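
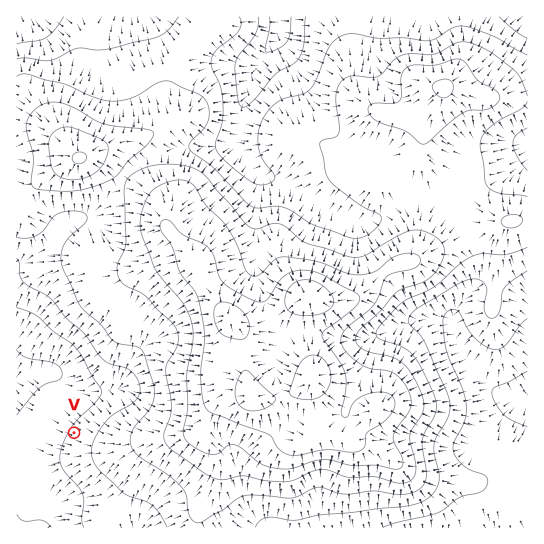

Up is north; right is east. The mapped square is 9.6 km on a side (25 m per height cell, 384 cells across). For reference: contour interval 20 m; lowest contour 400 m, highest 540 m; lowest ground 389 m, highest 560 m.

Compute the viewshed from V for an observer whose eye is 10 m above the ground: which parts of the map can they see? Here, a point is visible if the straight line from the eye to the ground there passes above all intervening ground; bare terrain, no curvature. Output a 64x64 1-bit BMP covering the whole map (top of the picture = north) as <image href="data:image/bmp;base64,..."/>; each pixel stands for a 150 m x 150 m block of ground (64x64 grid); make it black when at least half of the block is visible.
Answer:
<image width="64" height="64" href="data:image/bmp;base64,Qk0+AgAAAAAAAD4AAAAoAAAAQAAAAEAAAAABAAEAAAAAAAACAAATCwAAEwsAAAIAAAAAAAAA////AAAAAADwAAAAAAAAAPAAAAAAAAAA8AAAAAAAAADwAAAAAAAAAPAAAAAAAAAA8AAAAAAAAAD4AAAAAAAAAPgAAAAAAAAA/4AAAAAAAAD/8A4AAAAAAP///AAAAAAA///8AAAAAAD///wAAAAAAP///gAAAAAA//v/AAAAAAD/8f8AAAAAAL/7/wAAAAAA////AAAAAAD///8AAAAAAP///wAAAAAA////AAAAAAD//8cAAAAAAP//x4AAAAAA///PwAAAAAD////AAAAAAP/5/8AAAAAA//n/wAAAAAD//f+AAAAAAP///wAAAAAA/wf/AAAAAAD+B/4AAAAAAH4H/gAAAAAAAAH8AAAAAAAAAPgAAAAAAIAA8AAAAAAA4ADwAAAAAADgAeAAAAAAAPABwAAAAAAA8AAAAAAAAABwAAAAAAAAAHAAAAAAAAAAPAAAAAAAAAA/AAAAAAAAAB/AAAAAAAAAD8AAAAAAAAAH4AAAAAAAAAAAAAAAAAAAAAAAAAAAAAAAAAAAAAAAAAAAAAAAAAAAAAAAAAAAAAAAAAAAAAAAAAAAAAAAAAAAAAAAAAAAAAAAAAAAAAAAAAAAAAAAAAAAAAAAAAAAAAAAAAAAAAAAAAAAAAAAAAAAAAAAAAAAAAAAAAAAAAAAAAAAAAAAAAAAAAAAAAAAAAAAAAAAAAAAAA=="/>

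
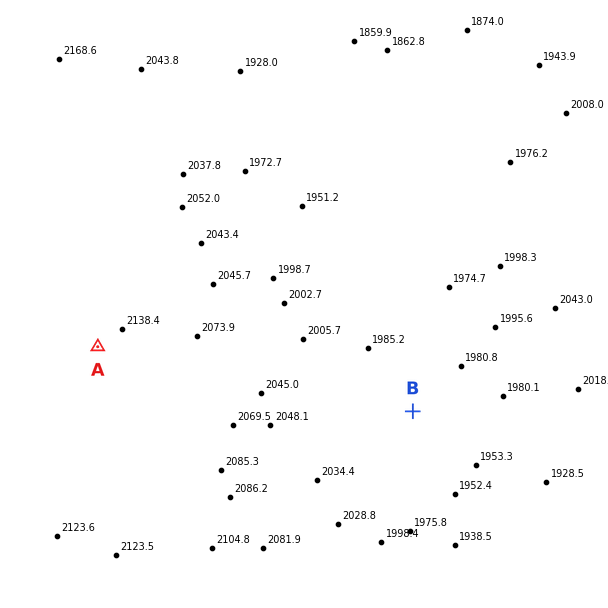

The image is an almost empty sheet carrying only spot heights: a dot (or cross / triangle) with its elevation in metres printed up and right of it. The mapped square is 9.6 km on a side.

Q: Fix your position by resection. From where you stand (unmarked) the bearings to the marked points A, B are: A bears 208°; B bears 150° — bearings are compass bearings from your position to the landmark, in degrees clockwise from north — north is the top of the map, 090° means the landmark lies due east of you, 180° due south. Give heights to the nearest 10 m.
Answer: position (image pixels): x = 231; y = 96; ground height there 1950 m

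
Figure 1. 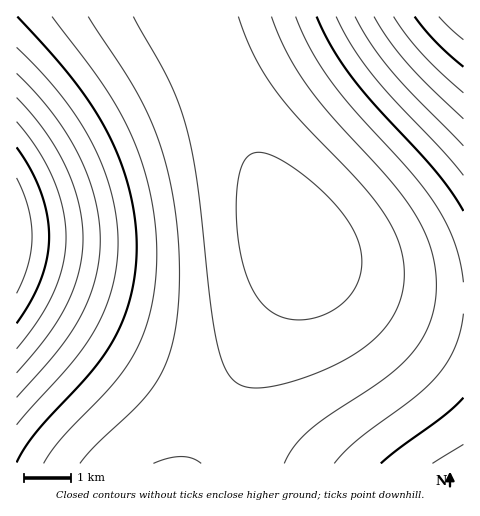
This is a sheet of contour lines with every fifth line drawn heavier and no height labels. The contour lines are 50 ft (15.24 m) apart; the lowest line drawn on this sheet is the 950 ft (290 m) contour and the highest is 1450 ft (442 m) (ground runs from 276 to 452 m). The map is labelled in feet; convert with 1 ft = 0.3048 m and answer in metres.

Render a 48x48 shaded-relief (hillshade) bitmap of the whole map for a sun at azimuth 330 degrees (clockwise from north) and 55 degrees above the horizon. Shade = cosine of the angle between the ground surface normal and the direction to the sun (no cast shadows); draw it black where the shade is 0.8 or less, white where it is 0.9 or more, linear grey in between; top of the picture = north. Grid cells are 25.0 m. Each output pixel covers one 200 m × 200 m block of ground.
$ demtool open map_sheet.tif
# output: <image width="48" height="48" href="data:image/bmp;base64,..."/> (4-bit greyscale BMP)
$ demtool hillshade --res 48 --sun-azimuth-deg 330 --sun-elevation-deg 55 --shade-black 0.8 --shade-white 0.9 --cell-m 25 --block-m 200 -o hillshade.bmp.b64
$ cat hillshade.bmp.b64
<image width="48" height="48" href="data:image/bmp;base64,Qk32BAAAAAAAAHYAAAAoAAAAMAAAADAAAAABAAQAAAAAAIAEAAATCwAAEwsAABAAAAAAAAAAAAAAABEREQAiIiIAMzMzAERERABVVVUAZmZmAHd3dwCIiIgAmZmZAKqqqgC7u7sAzMzMAN3d3QDu7u4A////AFVVVVREREREMzMzMyIiIiIREREREREREVVVVVVEREREMzMzMyIiIiIREREREREREVVVVVVUREREQzMzMyIiIiIREREREREREWZVVVVVREREQzMzMyIiIiIREREREREREWZlVVVVVEREQzMzMyIiIiIREREREREREWZmVVVVVERERDMzMyIiIiIREREREREREWZmZVVVVURERDMzMyIiIiIREREREREREWZmZlVVVURERDMzMyIiIiIREREREREREWZmZmVVVVREREMzMzIiIiIREREREREREWZmZmVVVVREREMzMzIiIiIhEREREREREWZmZmZVVVVEREMzMzIiIiIhEREREREREWZmZmZVVVVEREMzMzIiIiIiEREREREREWZmZmZVVVVEREQzMzMiIiIiIREREREREWZmZmZVVVVEREQzMzMiIiIiIhEREREREWZmZmZVVVVEREQzMzMiIiIiIiEREREREWZmZmZVVVVEREQzMzMyIiIiIiIiEREREmZmZmZVVVVURERDMzMyIiIiIiIiIiIiImZmZmVVVVVURERDMzMzIiIiIiIiIiIiImZmZlVVVVVERERDMzMzMiIiIiIiIiIiImZmZVVVVVVERERDMzMzMyIiIiIiIiIiImZVVVVVVVVEREREMzMzMzIiIiIiIiIiIlVVVVVVVVREREREMzMzMzMiIiIiIiIiIlVVVVVVVUREREREMzMzMzMzMiIiIiIiIlVVVVVVVEREREREMzMzMzMzMzMyIiIiIlVVVVREREREREREQzMzMzMzMzMzMzMyIkREREREREREREREQzMzMzMzMzMzMzMzM0REREREREREREREQzMzMzMzMzMzMzMzM0REREREREREREREQzMzMzMzMzMzMzMzMzNEREREREREREREQzMzMzMzMzMzMzMzMzMzM0REREREREREQzMzMzMzMzMzMzMzMzMzMzMzREREREREQzMzMzMzMzMzMzMzMzMzMzMzMzM0REREMzMzMzMzMzMzMzMzMzMzMzMzMzMzMzMzMzMzMzMzMzMzMzMzMyMzMzMzMzMzMzMzMzMzMzMzMzMzMzQzMyIjMzMzMzMzMzMzMzMzMzMzMzM0RERERCIiMzMzMzMzMzMzMzMzMzMzMzM0RERERCIiIzMzMzMzMzMzMzMzMzMzMzM0RERERCIiIjMzMzMzMzMzMzMzMzMzMzM0RERERCIiIiMzMzMzMzMzMzMzMzMzMzM0RERERCIiIiMzMzMzMzMzMzMzMzMzMzMzRERERCIiIiIzMzMzMzMzMzMzMzMzMzMzNERERCIiIiIzMzMzMzMzMzMzMzMzMzMzNERERCIiIiIzMzMzMzMzMzMzMzMzMzMzM0RERCIiIiMzMzMzMzMzMzMzMzMzMzMzMzRERCIiIiMzMzMzMzMzMzMzMzMzMzMzMzNERCIiIjMzMzMzMzMzMzMzMzMzMzMzMzNERCIiIzMzMzMzMzMzMzMyIiMzMzMzMzM0RCIiMzMzMzMzMzMzMzIiIiIiMzMzMzM0RA=="/>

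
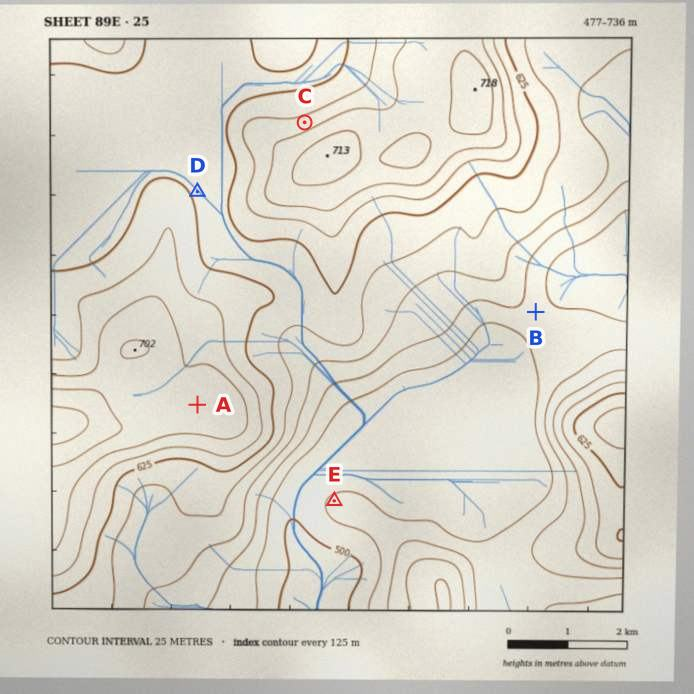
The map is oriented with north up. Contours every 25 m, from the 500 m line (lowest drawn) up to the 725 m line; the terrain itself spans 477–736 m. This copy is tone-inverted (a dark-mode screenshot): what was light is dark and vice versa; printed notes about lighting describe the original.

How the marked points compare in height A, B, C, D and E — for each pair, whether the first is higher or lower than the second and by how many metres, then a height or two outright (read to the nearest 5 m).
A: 165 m higher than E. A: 160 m higher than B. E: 130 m lower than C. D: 90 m higher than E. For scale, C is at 660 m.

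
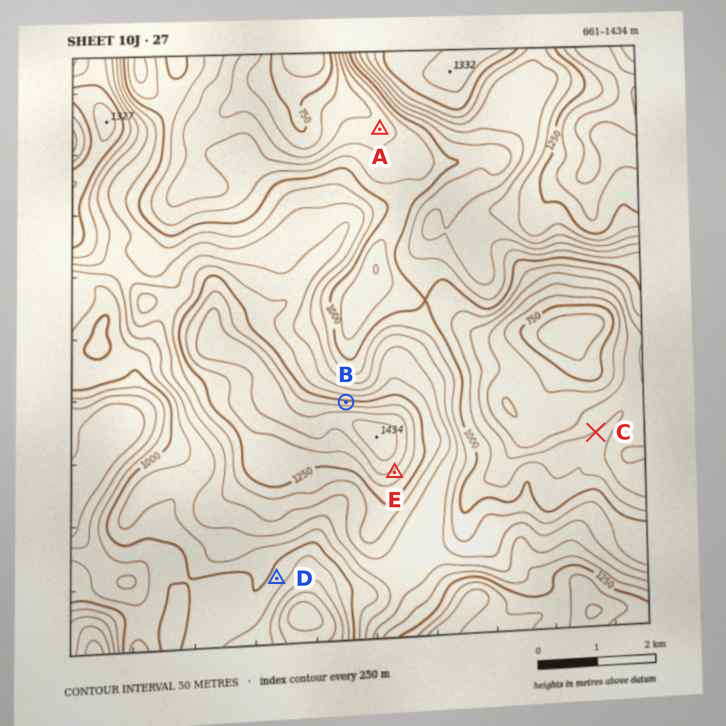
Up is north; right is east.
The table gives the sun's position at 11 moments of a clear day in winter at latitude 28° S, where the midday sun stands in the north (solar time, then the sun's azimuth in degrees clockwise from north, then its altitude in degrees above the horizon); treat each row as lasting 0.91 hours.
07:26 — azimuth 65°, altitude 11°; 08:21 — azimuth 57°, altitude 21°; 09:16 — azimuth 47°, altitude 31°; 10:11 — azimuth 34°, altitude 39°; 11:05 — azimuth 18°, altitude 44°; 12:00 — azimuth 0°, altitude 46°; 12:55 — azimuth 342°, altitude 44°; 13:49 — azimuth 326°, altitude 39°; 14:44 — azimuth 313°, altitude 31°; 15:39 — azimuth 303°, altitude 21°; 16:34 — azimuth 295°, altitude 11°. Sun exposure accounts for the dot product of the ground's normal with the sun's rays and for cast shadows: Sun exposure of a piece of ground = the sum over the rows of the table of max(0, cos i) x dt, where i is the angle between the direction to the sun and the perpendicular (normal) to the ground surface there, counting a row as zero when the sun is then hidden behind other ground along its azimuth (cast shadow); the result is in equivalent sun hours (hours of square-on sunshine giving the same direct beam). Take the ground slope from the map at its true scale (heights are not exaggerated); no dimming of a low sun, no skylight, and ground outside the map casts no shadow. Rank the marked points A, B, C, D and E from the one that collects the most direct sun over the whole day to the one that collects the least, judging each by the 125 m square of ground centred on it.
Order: B > C > A > D > E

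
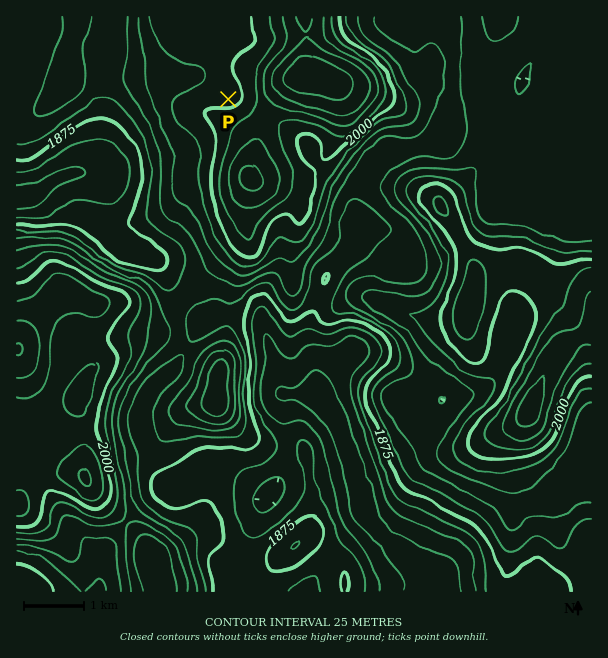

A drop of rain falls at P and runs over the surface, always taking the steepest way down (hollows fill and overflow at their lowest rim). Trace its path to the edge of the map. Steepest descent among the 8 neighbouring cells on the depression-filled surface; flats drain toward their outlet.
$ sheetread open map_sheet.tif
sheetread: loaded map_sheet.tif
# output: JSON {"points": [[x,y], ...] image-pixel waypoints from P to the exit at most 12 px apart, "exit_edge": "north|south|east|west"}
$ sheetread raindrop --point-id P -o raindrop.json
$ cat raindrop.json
{"points": [[228, 99], [219, 87], [207, 80], [195, 78], [183, 78], [171, 78], [159, 78], [147, 78], [135, 78], [123, 78], [111, 78], [104, 84], [104, 96], [104, 108], [104, 120], [104, 132], [104, 144], [99, 156], [87, 168], [75, 173], [63, 177], [51, 183], [39, 191], [27, 197], [17, 198]], "exit_edge": "west"}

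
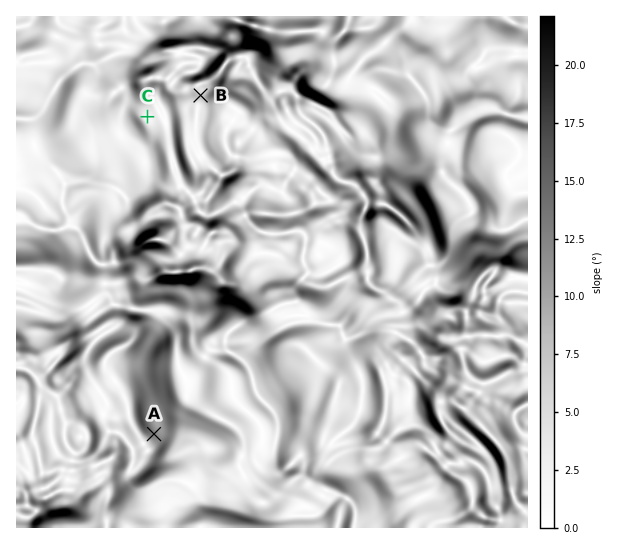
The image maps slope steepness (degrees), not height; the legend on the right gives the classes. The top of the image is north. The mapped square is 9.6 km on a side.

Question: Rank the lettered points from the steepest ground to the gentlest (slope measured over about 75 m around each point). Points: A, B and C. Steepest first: A B C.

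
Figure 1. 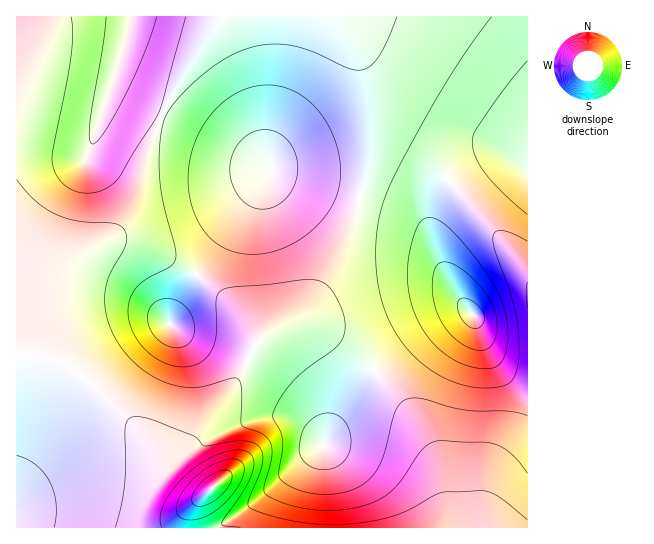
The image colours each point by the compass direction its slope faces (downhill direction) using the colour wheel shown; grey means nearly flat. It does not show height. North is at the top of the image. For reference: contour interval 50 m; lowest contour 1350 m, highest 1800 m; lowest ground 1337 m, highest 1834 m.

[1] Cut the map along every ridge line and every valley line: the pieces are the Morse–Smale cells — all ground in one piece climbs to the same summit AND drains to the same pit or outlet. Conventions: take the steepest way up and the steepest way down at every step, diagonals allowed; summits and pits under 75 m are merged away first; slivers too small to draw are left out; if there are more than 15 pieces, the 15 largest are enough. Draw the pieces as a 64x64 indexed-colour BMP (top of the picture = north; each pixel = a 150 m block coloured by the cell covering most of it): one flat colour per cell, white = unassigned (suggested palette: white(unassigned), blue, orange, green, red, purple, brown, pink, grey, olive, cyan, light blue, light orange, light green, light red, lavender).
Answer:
<image width="64" height="64" href="data:image/bmp;base64,Qk12CAAAAAAAAHYAAAAoAAAAQAAAAEAAAAABAAQAAAAAAAAIAAATCwAAEwsAABAAAAAAAAAA////ALR3HwAOf/8ALKAsACgn1gC9Z5QAS1aMAMJ34wB/f38AIr28AM++FwDox64AeLv/AIrfmACWmP8A1bDFABERERERERERERERERERERERERERERERERERERERERERERERERERERERERERERERERERERERERERERERERERERERERERERERERERERERERERERERERERERERERERERERERERERERERERERERERERERERERERERERERERERERERERERERERERERERERERERERERERERERERERERERERERERERERERERERERERERERERERERERERERERERERERERERERERERERERERERERERERERERERERERERERERERERERERERERERERERERERERERERERERERERERERERERERERERERERERERERERERERERERERERERERERERERERERERERERERERERERERERERERERERERERERERERERERERERERERERERERERERERERERERERERERERERERERERERERERERERERERERERERERERERERERERERERERERERERERERERERERERERERERERERERERERERERERERERERERERERERERERERERERERERERERERERERERERERERERERERERERERERERERERERERERERERERERERERERERERERERERERERERERERERERERERERERERERERERERERERERERERERERERERERERERERERERERERERERERERERERERERERERERERERERERERERERERERERERERERERERERERERERERERERERERERERERERERERERERERERERERERERERERERERERERERERERERERERERERERERERERERERERERERERERERERERERERERERERERERERERERERERERERERERERERERERERERERERERERERERERERERERERERERERERERERERERERIiEREREREREREREREREREREREREREREREREREREREREiIRERERERERERERERERERERERERERERERERERERERESIiERERERERERERERERERERERERERERERERERERERERIiIREREREREREREREREREREREREREREREREREREREREiIhERERERERERERERERERERERERERERERERERERERESIiERERERERERERERERERERERERERERERERERERERERIiIREREREREREREREREREREREREREREREREREREREREiIiERERERERERERERERERERERERERERERERERERERESIiIRERERERERERERERERERERERERERERERERERERERIiIiEREREREREREREREREREREREREREREREREREREREiIiIRERERERERERERERERERERERERERERERERERERESIiIiIRERERERERERERERERERERERERERERERERERERIiIiIiEREREREREREREREREREREREREREREREREREREiIiIiIiERERERERERERERERERERERERERERERERERESIiIiIiIhERERERERERERERERERERERERERERERERERIiIiIiIiIREREREREREREREREREREREREREREREREREiIiIiIiIiERERERERERERERERERERERERERERERERESIiIiIiIiIRERERERERERERERERERERERERERERERERIiIiIiIiIiEREREREREREREREREREREREREREREREREiIiIiIiIiIRERERERERERERERERERERERERERERERESIiIiIiIiIhERERERERERERERERERERERERERERERERIiIiIiIiIiEREREREREREREREREREREREREREREREREiIiIiIiIiIhERERERERERERERERERERERERERERERESIiIiIiIiIiERERERERERERERERERERERERERERERERIiIiIiIiIiIREREREREREREREREREREREREREREREREiIiIiIiIiIiERERERERERERERERERERERERERERERESIiIiIiIiIiIRERERERERERERERERERERERERERERERIiIiIiIiIiIhEREREREREREREREREREREREREREREREiIiIiIiIiIiIRERERERERERERERERERERERERERERESIiIiIiIiIiIhERERERERERERERERERERERERERERERIiIiIiIiIiIiIREREREREREREREREREREREREREREREiIiIiIiIiIiIhERERERERERERERERERERERERERERESIiIiIiIiIiIiIRERERERERERERERERERERERERERERMiIiIiIiIiIiIhEREREREREREREREREREREREREREREyIiIiIiIiIiIiIRERERERERERERERERERERERERERETMiIiIiIiIiIiIhERERERERERERERERERERERERERERMyIiIiIiIiIiIiIREREREREREREREREREREREREREREzMiIiIiIiIiIiIiERERERERERERERERERERERERERETMyIiIiIiIiIiIiIRERERERERERERERERERERERERERMzMiIiIiIiIiIiIiEREREREREREREREREREREREREREzMyIiIiIiIiIiIiIhERERERERERERERERERERERERETMzIiIiIiIiIiIiIiERERERERERERERERERERERERER"/>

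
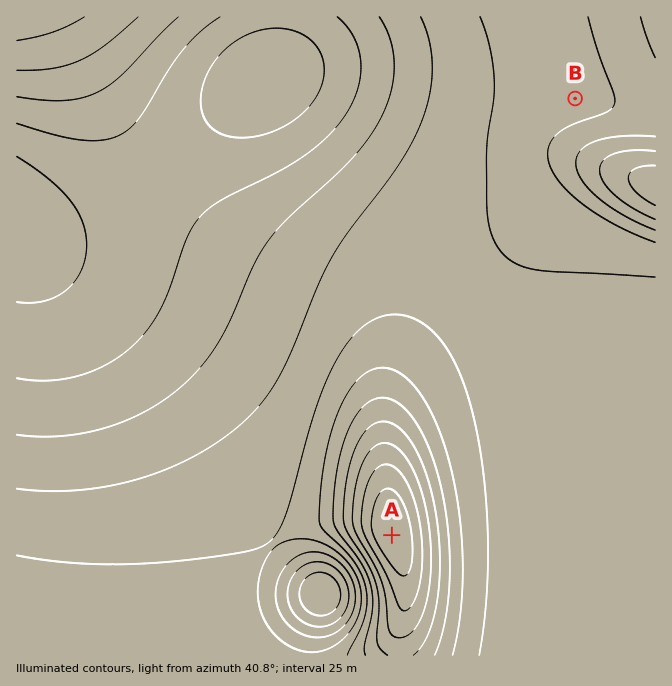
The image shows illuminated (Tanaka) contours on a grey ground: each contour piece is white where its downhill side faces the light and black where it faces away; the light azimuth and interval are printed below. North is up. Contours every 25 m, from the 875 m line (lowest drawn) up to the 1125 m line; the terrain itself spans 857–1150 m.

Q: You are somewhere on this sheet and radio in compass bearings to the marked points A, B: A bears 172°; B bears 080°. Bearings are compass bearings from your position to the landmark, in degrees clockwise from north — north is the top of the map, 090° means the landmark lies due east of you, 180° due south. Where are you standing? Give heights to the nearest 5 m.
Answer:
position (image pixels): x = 336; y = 141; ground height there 905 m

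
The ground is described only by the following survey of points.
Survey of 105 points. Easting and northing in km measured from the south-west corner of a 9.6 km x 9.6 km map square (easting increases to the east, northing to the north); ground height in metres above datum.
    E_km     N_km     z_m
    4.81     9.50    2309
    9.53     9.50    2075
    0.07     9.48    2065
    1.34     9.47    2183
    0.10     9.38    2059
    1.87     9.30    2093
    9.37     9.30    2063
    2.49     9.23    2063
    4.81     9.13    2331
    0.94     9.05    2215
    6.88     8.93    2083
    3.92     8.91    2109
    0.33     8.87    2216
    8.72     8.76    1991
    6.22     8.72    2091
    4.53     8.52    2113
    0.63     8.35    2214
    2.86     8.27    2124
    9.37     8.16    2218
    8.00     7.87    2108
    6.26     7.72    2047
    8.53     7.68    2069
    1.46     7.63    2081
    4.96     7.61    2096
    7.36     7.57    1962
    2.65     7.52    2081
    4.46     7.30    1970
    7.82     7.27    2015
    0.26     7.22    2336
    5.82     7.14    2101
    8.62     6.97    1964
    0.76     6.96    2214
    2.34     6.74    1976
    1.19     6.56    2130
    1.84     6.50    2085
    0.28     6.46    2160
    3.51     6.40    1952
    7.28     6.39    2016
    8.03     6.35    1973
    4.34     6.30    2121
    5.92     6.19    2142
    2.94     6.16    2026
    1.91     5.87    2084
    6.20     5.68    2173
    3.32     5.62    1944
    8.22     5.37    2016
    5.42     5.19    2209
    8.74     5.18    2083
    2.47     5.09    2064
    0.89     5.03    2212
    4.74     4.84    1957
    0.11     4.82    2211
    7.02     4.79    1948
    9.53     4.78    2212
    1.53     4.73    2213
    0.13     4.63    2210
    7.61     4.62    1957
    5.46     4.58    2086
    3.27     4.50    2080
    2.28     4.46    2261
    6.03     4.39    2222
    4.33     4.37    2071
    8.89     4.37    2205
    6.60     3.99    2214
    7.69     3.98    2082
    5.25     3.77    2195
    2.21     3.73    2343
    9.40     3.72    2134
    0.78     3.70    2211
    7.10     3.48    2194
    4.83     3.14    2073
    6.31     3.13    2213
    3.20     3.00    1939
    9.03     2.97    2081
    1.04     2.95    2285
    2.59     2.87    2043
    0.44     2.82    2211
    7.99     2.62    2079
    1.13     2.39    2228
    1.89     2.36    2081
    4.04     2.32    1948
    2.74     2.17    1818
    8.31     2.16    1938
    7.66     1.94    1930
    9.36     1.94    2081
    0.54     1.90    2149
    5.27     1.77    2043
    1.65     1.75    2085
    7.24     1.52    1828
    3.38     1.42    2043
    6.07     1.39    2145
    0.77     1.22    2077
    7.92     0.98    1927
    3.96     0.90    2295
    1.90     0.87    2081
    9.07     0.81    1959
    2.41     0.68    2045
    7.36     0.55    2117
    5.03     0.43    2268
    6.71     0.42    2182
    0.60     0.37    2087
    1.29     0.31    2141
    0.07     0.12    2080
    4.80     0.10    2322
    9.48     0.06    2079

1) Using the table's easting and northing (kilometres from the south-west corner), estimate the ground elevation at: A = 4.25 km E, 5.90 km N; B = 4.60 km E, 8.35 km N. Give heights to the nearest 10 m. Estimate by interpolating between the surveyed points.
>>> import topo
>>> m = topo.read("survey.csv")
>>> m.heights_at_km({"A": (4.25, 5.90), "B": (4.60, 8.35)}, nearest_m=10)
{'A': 2000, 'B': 2090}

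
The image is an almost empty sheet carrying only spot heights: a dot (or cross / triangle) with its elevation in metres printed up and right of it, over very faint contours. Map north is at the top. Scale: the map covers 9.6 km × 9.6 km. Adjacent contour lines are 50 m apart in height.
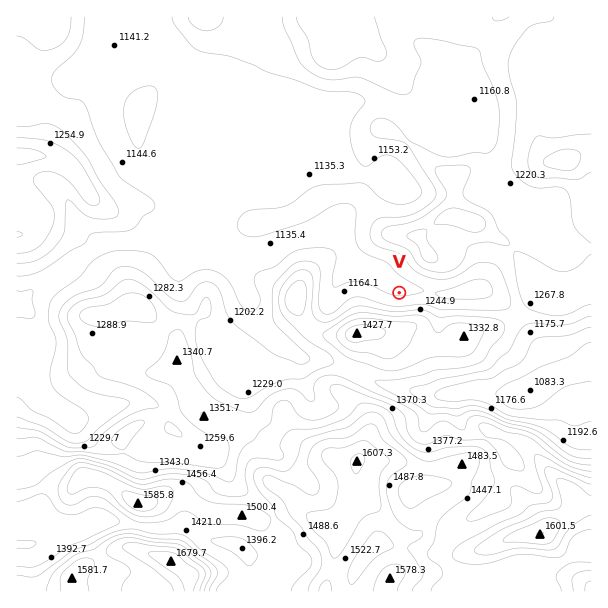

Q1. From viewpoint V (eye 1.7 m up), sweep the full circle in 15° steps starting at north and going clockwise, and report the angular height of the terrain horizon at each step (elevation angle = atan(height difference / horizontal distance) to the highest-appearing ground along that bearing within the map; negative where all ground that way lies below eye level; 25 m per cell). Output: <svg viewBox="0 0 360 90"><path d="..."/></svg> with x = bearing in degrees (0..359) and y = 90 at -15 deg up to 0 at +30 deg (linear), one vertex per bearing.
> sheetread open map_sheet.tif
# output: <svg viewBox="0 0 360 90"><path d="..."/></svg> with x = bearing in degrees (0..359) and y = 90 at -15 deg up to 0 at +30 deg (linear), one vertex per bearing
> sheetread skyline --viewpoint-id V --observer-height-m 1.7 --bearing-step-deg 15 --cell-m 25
<svg viewBox="0 0 360 90"><path d="M0 43l15-3 15-4 15 0 15 6 15 11 15 0 15 0 15-11 15-14 15-8 15-4 15-2 15 1 15 2 15 6 15 11 15 11 15 2 15 6 15 6 15 0 15-4 15-8"/></svg>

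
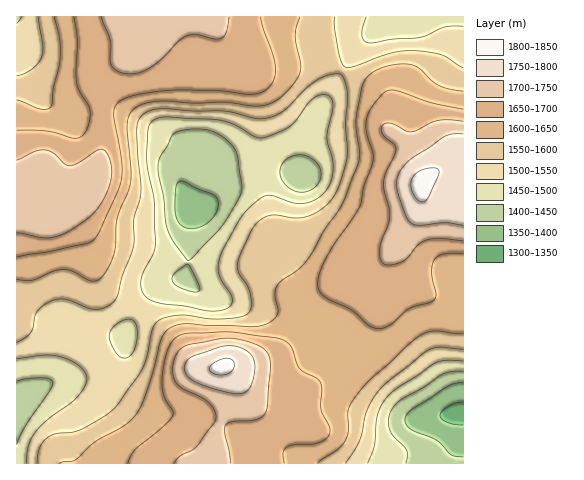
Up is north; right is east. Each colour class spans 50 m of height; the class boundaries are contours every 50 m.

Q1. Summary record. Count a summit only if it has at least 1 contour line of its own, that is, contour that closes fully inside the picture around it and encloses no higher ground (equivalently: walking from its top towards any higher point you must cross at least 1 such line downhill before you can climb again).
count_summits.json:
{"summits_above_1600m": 2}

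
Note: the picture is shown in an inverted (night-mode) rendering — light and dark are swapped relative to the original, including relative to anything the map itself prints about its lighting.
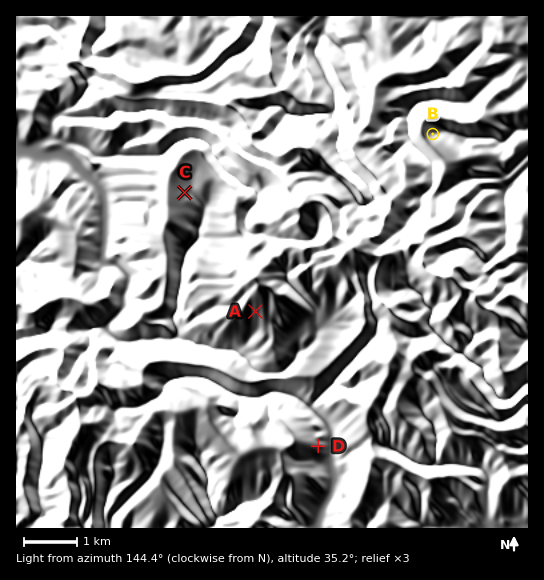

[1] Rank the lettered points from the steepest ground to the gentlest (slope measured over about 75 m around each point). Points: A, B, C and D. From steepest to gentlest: D A B C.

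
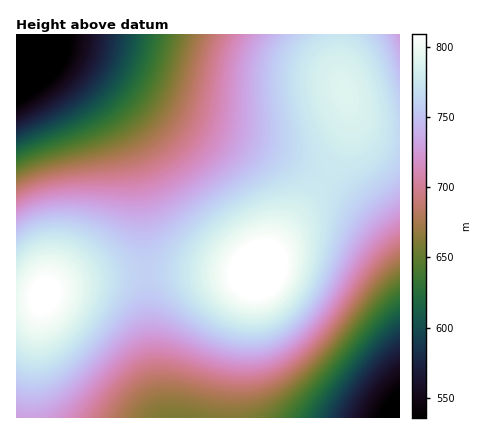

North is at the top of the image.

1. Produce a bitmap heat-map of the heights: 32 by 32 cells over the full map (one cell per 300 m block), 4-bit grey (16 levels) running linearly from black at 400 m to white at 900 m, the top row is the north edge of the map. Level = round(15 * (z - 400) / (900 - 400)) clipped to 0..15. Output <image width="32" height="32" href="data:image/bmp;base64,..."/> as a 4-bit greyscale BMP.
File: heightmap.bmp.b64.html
<image width="32" height="32" href="data:image/bmp;base64,Qk12AgAAAAAAAHYAAAAoAAAAIAAAACAAAAABAAQAAAAAAAACAAATCwAAEwsAABAAAAAAAAAAAAAAABEREQAiIiIAMzMzAERERABVVVUAZmZmAHd3dwCIiIgAmZmZAKqqqgC7u7sAzMzMAN3d3QDu7u4A////AKqqqZmIiIiIiIiId3ZlVESqqqqZmIiIiIiIiId2ZVVEu7qqqZmIiIiZmZiId2ZVVLu7qqmZmZmZmZmZmId2ZVW7u7qqmZmZmZqqqZmId2ZVvLu7qqqZmaqqqqqpmIdmZczMu7qqqqqqq7u7qpmHdmbMzMu7qqqqq7u7u7qpmHdmzMzMu7qqq7u7zMy7qpiHdszMzLu7u7u7zMzMy7qpiHfMzMzLu7u7vMzMzMy7qZiHzMzMy7u7u7zMzdzMu6qZiMzMzLu7u7u8zM3czMu6mZi8zMy7u7u7vMzMzMzLuqmZu7u7u7u7u7vMzMzMy7qqmbu7u7u6qru7vMzMzMu7qqmqu7uqqqqqu7vMzMzLu7qqqqqqqqqqqqu7u8zMu7u6qpmqqqqqqqqqu7u7u7u7u7qJmZmZmZmqqqq7u7u7u7u7iIiZmZmZmaqqq7u7u7u7u3eIiIiJmZmaqqq7u7u7u7tnd3iIiImZmaqqq7u7u7u7Zmd3d4iIiZmaqqu7u7zLu1VmZ3d4iImZmqqru7vMy7tVVWZnd3iImZqqq7u7zMy7RFVWZnd4iJmZqqu7vMzMu0RFVWZnd4iJmaqru7zMy7s0RFVWZneIiZmqq7u8zMu7M0RFVWZ3eImZqqu7u8y7uzM0RVVmd3iJmaqru7u7u7ozNERVZmd4iJmaqru7u7u6"/>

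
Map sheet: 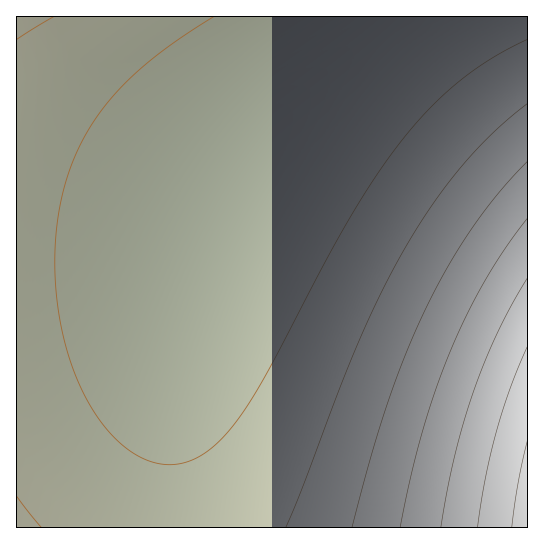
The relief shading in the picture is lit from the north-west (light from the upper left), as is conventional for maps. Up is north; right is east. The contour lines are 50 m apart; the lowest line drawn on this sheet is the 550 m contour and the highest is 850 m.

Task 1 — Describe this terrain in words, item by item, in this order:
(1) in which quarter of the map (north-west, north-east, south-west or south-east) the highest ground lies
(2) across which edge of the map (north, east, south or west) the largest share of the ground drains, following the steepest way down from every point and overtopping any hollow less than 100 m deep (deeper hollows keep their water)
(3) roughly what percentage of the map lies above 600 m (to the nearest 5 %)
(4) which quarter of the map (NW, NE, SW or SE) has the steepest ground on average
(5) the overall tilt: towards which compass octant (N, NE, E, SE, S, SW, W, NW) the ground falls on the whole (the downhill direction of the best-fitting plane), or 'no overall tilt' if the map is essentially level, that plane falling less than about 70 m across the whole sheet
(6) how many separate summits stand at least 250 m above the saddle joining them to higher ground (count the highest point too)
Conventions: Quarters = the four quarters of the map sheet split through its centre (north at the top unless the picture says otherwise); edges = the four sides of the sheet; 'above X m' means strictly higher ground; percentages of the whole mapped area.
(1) The highest point lies in the south-east quarter of the map.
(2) Most of the ground drains across the northern edge.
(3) Roughly 25 % of the ground is higher than 600 m.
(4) The south-east quarter is the steepest part of the map.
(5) Overall the map slopes down towards the north-west.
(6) There is 1 summit with 250 m or more of prominence.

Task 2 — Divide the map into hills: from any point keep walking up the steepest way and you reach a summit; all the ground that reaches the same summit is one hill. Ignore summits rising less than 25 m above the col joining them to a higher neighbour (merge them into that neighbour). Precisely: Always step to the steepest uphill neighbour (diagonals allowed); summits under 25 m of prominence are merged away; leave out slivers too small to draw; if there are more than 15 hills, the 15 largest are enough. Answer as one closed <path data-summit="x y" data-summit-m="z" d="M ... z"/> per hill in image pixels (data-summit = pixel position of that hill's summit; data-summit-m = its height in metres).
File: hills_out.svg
<path data-summit="527 527" data-summit-m="874" d="M527 16l-136 0-69 59-51 51-32 40-16 25-19 39-12 35-12 49-9 81 2 133 355-1z"/><path data-summit="17 17" data-summit-m="609" d="M390 16l-373 0-1 242 113 1 32-4 26-11 16-15 28-51 40-52 51-51z"/><path data-summit="17 527" data-summit-m="611" d="M207 220l-10 15-10 9-26 11-32 4-113 0 1 269 155-1-1-132 2-36 10-58 9-36 16-42z"/>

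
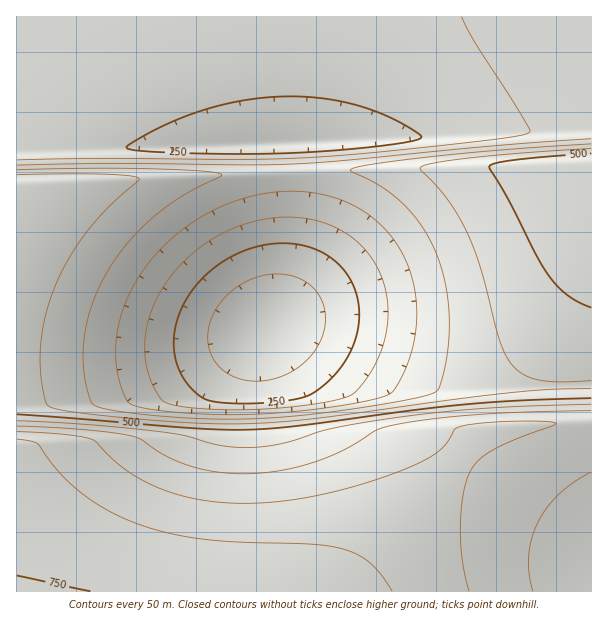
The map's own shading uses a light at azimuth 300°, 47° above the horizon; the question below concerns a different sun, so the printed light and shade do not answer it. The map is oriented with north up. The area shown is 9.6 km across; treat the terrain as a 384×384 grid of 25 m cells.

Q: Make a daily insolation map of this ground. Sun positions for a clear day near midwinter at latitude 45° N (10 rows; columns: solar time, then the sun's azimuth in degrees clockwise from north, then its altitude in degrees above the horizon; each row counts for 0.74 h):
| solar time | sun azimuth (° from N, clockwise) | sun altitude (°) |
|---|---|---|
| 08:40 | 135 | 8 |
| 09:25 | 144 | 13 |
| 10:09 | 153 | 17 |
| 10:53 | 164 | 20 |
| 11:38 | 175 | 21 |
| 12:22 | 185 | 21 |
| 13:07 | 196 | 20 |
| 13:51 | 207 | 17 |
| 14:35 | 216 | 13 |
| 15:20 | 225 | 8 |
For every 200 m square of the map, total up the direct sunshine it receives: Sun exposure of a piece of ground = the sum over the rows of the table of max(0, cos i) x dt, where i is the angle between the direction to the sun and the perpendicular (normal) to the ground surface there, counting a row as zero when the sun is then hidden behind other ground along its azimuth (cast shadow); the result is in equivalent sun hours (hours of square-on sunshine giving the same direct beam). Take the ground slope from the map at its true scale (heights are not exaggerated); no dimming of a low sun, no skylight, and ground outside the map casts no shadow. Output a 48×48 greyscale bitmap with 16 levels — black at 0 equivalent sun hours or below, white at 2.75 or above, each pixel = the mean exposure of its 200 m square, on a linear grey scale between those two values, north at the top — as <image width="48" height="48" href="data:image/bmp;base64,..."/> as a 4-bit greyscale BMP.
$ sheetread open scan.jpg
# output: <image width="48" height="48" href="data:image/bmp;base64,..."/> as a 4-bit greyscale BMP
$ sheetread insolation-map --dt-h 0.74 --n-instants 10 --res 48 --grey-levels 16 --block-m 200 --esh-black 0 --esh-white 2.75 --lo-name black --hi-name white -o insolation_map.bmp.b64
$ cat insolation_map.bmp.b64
<image width="48" height="48" href="data:image/bmp;base64,Qk32BAAAAAAAAHYAAAAoAAAAMAAAADAAAAABAAQAAAAAAIAEAAATCwAAEwsAABAAAAAAAAAAAAAAABEREQAiIiIAMzMzAERERABVVVUAZmZmAHd3dwCIiIgAmZmZAKqqqgC7u7sAzMzMAN3d3QDu7u4A////ALqqqqqqqqqqqqqqqqqqqqqqqru7u7u7u7qqqqqqqqqqmaqqqqqqqqqqu7u7u7u7u6qqqqqqqpmZmZmZmqqqqqqqu7u7u7u7u6qqqqqqmZmZmZmZmZqqqqqru7u7u7u7u6qqqqqZmZmZmZmZmZmaqqqqu7u7u7u7zKqqqqmZmZmYiIiJmZmZqqqqu7u7u7zMzKqqqqmZmZiIiIiIiJmZmqqqu7u7vMzMzKqqqpmZmYiIiIiIiImZmaqqu7u7zMzMzKqqqpmZmIiIiIiIiIiZmaqqu7u7zMzMzKqqqpmZiIiId3d3iIiJmZqqq7u8zMzMzKqqqpmZiIiHd3d3d4iImZqqq7u8zMzM3aqqqpmZiIiHd3d3d3iIiZmqq7u8zMzM3WZ3d3d3d3d3d3d3d3iIiZmqqru8zMzN3QAAAAAAABERERIiIzNEVWd4iaqru8zM3QAAAAAAAAAAAAAAAAAAAAAAARESIzNFVjEQAAAAAAAAAAAAAAAAAAAAAAAAAAAAAKmHdmVDMhEAAAAAAAAAAAAAAAAAAAAAAKqqmZmIh3ZlQzMiIiIzNEVVZnd4iIiIibu7uqqpmIiHd3ZmZmZ3d4iImZqqq7u8zLu7u7uqqpmZiIh3iIiIiJmqqqq7vMzMzLu7u7u7u7qpmZmZiIiZmqqqqru7vMzMzLu7u7u7u7u6qqqpmZqqqqqqu7u7vMzMzLu7vMzMzLu7uqqqqqqqqqq7u7u7vMzMzLu8zMzMzMzMzLu7u7u7u7u7u7u7vMzMzLvMzMzMzd3d3d3MzMzMzLu7u7u7vMzMzLvMzMzN3d3d3d3d3d3MzMzMy7u7zMzMzLvMzMzd3d3u7u7u7d3d3MzMzMzMzMzMzLzMzMzd3d7u7u7u7u7d3dzMzMzMzMzMzLzMzM3d3e7u7u/+7u7u3d3czMzMzMzMzLvMzM3d3e7u7////+7u7d3dzMzMzMzMzLvMzMzd3e7u7/////7u7t3dzMzMzMy7u7vMzMzd3e7u7//////u7t3d3MzMzMu7u7u8zMzd3d7u7v/////u7u3d3MzMzMu7u7u7zMzN3d7u7u////7u7u3d3MzMzMu7uzNERWZ3iZq7zN3e7u7u7t3d3MzMzLu7uwAAAAAAAAAAAREiIzREVVZmd3iImZmqqhAAAAAAAAAAAAAAAAAAAAAAAAAAAAAAEYdlVVVVVVVVVUREMzIiEQAAAAAAAAAAAKqqqqqqq7u7u8u7u7u6qpmHZlQzIiEREru7u7u7u8zMzM3d3dzMzMy7u6qqmZiImru7u7u7zMzMzM3d3d3czMzLu7u7u7q7u7u7u7u7vMzMzMzMzMzMzMzMy7u7u7u7u7u7u7u7u7zMzMzMzMzMzMzMzMu7u7u7u7u7u7u7u7u8zMzMzMzMzMzMy7u7u7u7u7u7u7u7u7u7vMzMzMzMzMzLu7u7u7u7u7u7u7u7u7u7u7u8zMzMzLu7u7u7u7u7u7u7u7u7u7u7u7u7u7u7u7u7u7u7u7u7u7u7u7u7u7u7u7u7u7u7u7u7u7u7u7u7uw=="/>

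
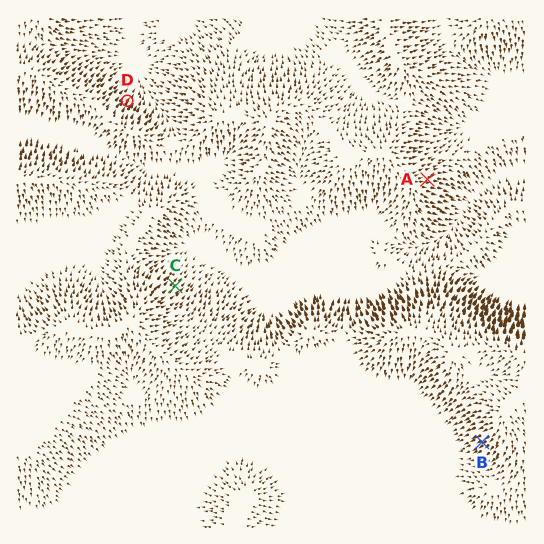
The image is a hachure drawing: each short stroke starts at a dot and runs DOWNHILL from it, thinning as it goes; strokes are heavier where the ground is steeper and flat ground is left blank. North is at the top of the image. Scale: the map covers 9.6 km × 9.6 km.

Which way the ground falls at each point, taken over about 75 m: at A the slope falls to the E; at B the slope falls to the SW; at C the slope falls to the NE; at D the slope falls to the NE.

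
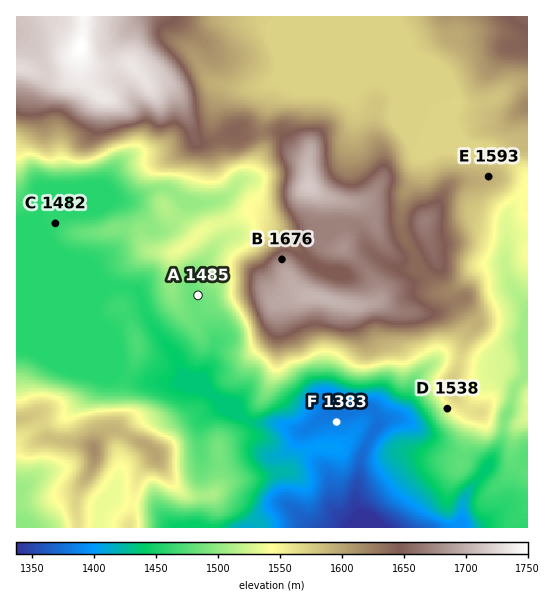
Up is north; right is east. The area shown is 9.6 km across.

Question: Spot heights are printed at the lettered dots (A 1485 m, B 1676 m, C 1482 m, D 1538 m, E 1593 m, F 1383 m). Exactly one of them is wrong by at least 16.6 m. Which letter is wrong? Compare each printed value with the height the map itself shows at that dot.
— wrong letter C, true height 1462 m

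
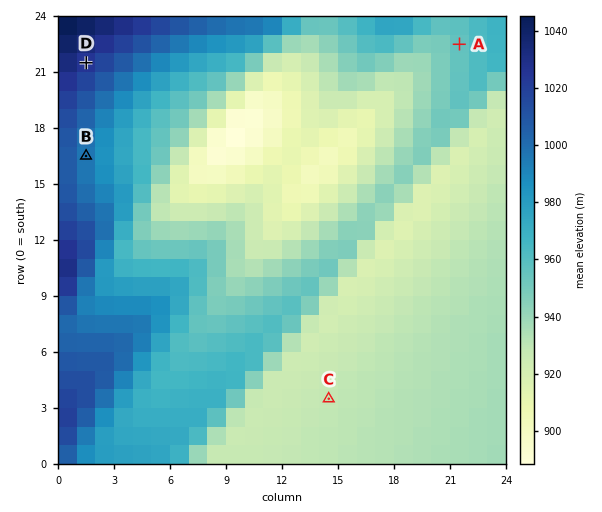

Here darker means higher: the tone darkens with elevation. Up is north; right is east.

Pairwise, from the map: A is below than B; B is above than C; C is below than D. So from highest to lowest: D B A C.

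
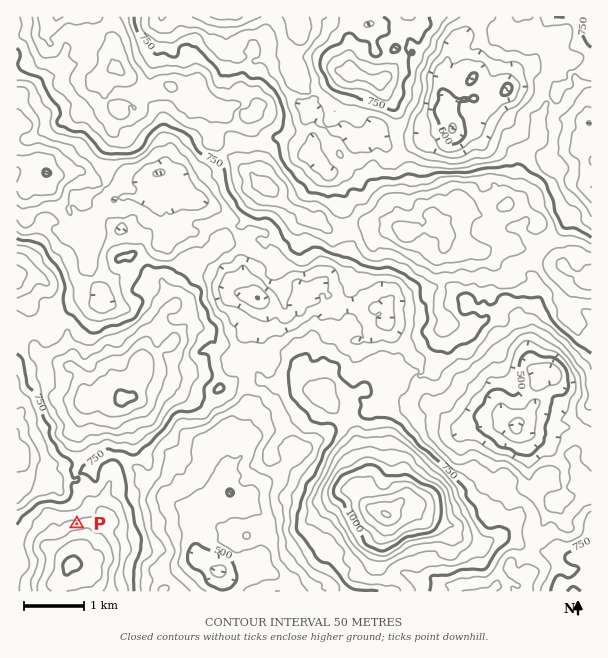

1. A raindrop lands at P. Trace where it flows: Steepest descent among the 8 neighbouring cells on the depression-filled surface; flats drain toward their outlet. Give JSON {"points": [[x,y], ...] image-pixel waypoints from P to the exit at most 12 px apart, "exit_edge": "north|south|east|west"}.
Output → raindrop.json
{"points": [[77, 524], [77, 512], [68, 500], [57, 488], [48, 482], [36, 479], [26, 473], [20, 461], [17, 455]], "exit_edge": "west"}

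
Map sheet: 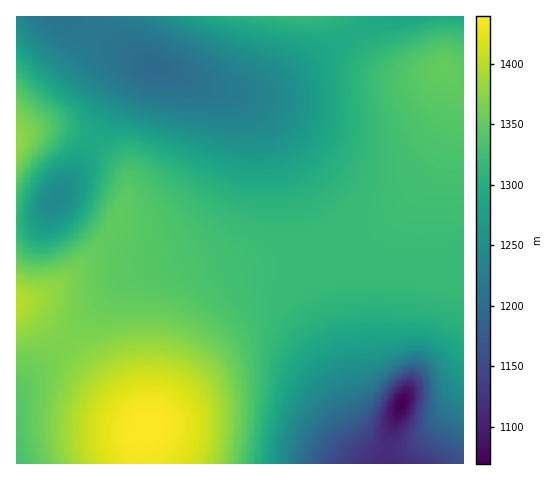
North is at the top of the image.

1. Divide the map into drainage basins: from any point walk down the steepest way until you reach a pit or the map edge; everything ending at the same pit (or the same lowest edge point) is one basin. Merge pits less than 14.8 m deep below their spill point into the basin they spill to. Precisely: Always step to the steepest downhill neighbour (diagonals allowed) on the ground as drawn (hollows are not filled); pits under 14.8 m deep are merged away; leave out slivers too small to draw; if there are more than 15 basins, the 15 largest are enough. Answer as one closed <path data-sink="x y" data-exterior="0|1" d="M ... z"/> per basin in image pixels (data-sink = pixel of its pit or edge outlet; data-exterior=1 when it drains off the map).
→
<path data-sink="158 68" data-exterior="0" d="M463 16l-446 0-1 121 16-7 17-2 20 4 15 5 19 11 19 17 6 10 1 11-7 22-10 21-18 23-37 35-21 11-20 7 10 1 21 18 39 39 41 46 19 17 10-16 15-60 11-31 9-19 15-16 26-12 73-14 48-16 35-21 26-26 14-21 14-29 13-48 0-10-3-5 7 4 5-1z"/><path data-sink="402 404" data-exterior="0" d="M454 82l1 15-4 18-11 36-23 39-24 27-26 18-26 12-36 11-54 9-29 8-12 6-15 14-16 30-24 88-12 17 0 34 321-1 0-376z"/><path data-sink="56 199" data-exterior="0" d="M49 128l-17 2-16 8 1 165 14-2 19-10 18-13 26-26 18-23 10-21 7-22-1-11-6-10-19-17-27-14z"/><path data-sink="17 463" data-exterior="1" d="M22 305l-6 1 0 157 125 1 1-30 4-8-99-102z"/>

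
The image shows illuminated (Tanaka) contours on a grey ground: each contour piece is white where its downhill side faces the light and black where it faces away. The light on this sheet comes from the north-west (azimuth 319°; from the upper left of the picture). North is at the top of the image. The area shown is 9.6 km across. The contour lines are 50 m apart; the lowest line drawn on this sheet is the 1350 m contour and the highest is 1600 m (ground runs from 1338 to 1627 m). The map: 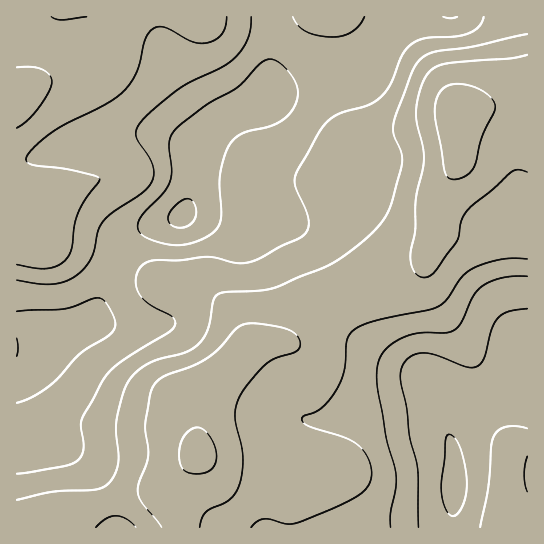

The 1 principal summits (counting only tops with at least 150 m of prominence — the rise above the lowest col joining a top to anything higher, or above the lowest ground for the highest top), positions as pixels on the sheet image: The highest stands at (458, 121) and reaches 1627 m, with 289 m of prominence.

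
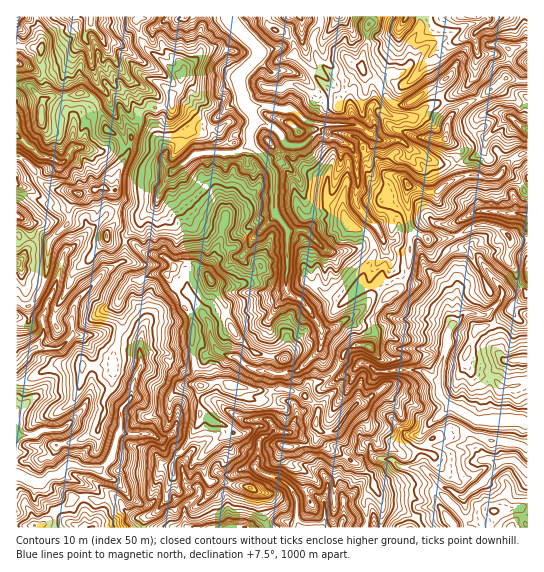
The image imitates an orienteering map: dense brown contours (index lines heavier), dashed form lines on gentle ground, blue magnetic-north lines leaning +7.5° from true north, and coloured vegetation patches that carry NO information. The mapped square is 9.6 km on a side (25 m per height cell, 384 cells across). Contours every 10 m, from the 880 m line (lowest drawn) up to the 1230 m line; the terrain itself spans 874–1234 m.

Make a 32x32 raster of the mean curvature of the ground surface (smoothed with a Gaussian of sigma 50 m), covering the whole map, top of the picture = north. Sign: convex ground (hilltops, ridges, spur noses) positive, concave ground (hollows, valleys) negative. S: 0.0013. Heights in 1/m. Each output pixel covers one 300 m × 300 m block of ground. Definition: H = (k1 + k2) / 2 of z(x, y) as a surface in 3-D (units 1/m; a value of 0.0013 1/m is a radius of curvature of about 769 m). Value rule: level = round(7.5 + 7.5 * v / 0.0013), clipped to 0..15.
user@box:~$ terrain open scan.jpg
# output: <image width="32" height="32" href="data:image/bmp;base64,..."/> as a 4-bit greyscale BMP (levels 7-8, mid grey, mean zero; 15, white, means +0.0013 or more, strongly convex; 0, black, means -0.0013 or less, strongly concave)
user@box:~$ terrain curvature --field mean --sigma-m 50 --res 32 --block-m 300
<image width="32" height="32" href="data:image/bmp;base64,Qk12AgAAAAAAAHYAAAAoAAAAIAAAACAAAAABAAQAAAAAAAACAAATCwAAEwsAABAAAAAAAAAAAAAAABEREQAiIiIAMzMzAERERABVVVUAZmZmAHd3dwCIiIgAmZmZAKqqqgC7u7sAzMzMAN3d3QDu7u4A////AJuGZmy1R2NcZHgqdnpmmXmli5iybEt2aND2PYh3aYmZhHl7Npqjyv9hp2XIiGdGllc2YoitaVIgPZRqt1SZl6WKo5dH6Xxrc9hKmhW4mGVXd72bNhGnm8DYyIOXV5eLuohQnBx8S6pUUublpaN6VVVpuk0KfStkvLOXnzeLZHdohGpasYube8vMmDz7pkmXqapoibJ2iptQAcpLA0NamIk6qpmUdnhyavok8L7aSphUYkVYlIerSbZ6hb/kZ1WmeMPzhYZ2mm1TqYJWqHd1ymqh0qqnU8aJeH0OdaRWZkO4jFdX1liXl2YgqZh8lnadHHwNU52NaeirLLeJh6hWaDtaSsQyTKp1blineYfCo5TWmYKai6lXmU04gFWWt4hol7fJTHV2ZZdzhBurSZqKyvonaVWUaHeblh6Yw3ijdRMAqHqmt1mHmZZMabS3lrVpumq6m8STiZiLOXnBl/jMe4q8GHfTkyuqVnmLpJllRqXVsIFVmZaQJGSkfXaaM2l2jS23iotHm7dOHVeqBq7YdXU/ZoppWXhPV7g0JnhFiUhEbIeGmatotVQyyppK1mnGerl5tYRpilZf63iIljy0TahXZllbZ7hUVyOXeomEjifXbHZphKmbnHS9drlmiEtVdpx4Ymp6i6Y1h6WWhZeFPspJZ0idYzxVbZSYScZJeIVo"/>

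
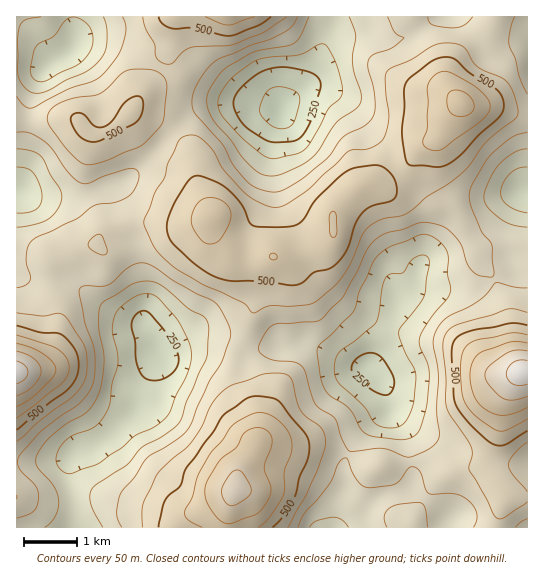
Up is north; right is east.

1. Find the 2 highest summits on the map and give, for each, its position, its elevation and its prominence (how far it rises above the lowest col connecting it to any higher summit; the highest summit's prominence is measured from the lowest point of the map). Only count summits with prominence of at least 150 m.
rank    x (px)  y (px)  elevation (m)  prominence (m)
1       235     490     666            256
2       461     103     619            204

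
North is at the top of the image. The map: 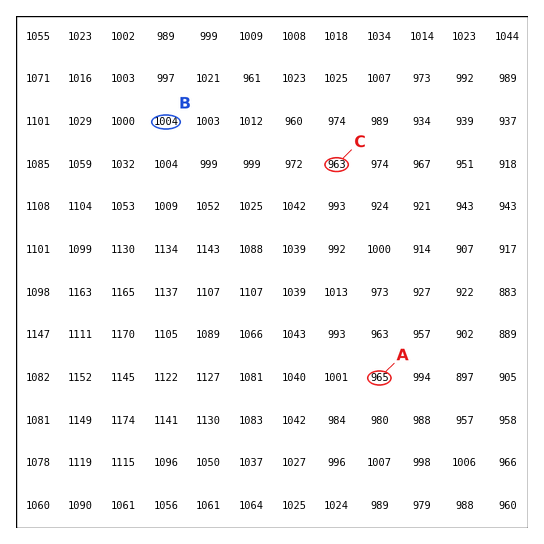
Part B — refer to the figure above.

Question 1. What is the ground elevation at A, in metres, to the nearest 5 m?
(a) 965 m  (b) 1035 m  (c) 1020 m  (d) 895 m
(a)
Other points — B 1005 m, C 965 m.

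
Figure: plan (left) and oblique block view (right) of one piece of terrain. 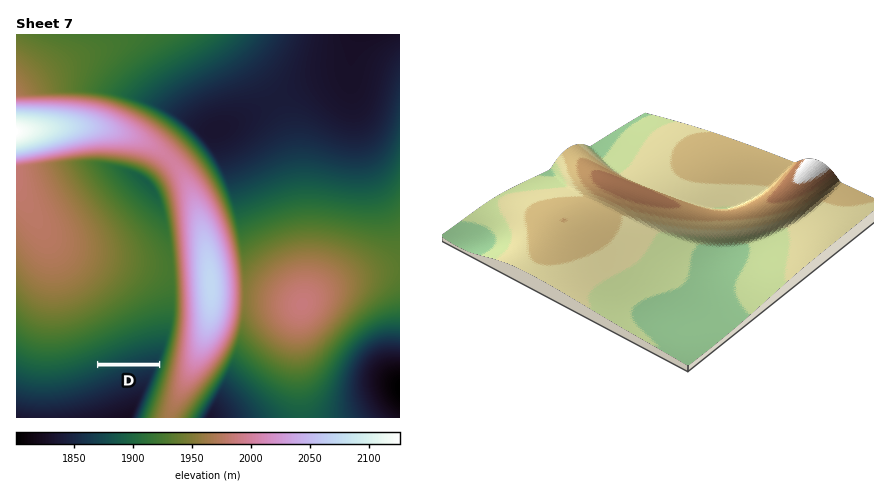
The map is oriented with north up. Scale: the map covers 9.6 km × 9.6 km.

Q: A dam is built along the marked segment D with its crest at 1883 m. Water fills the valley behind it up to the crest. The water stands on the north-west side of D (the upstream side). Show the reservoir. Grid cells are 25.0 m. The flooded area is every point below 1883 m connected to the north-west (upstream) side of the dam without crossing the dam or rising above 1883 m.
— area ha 39.9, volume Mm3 2.69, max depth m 18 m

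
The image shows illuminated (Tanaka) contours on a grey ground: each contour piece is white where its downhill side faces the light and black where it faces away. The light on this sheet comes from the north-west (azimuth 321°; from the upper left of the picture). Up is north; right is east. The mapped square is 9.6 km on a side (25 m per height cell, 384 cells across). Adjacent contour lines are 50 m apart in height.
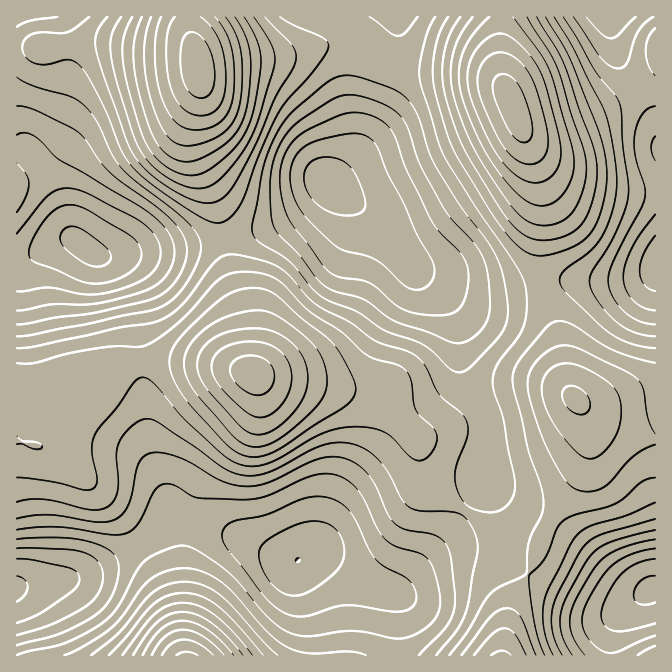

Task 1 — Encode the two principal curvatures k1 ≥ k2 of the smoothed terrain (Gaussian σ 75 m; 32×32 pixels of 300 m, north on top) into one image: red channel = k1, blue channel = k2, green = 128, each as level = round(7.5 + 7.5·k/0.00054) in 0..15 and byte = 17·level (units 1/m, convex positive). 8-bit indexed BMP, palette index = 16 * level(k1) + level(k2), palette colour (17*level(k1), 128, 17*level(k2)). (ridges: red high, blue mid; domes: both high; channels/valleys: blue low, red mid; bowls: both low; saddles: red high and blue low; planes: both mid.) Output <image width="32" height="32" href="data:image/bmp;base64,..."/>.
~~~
<image width="32" height="32" href="data:image/bmp;base64,Qk02CAAAAAAAADYEAAAoAAAAIAAAACAAAAABAAgAAAAAAAAEAAATCwAAEwsAAAABAAAAAAAAAIAAABGAAAAigAAAM4AAAESAAABVgAAAZoAAAHeAAACIgAAAmYAAAKqAAAC7gAAAzIAAAN2AAADugAAA/4AAAACAEQARgBEAIoARADOAEQBEgBEAVYARAGaAEQB3gBEAiIARAJmAEQCqgBEAu4ARAMyAEQDdgBEA7oARAP+AEQAAgCIAEYAiACKAIgAzgCIARIAiAFWAIgBmgCIAd4AiAIiAIgCZgCIAqoAiALuAIgDMgCIA3YAiAO6AIgD/gCIAAIAzABGAMwAigDMAM4AzAESAMwBVgDMAZoAzAHeAMwCIgDMAmYAzAKqAMwC7gDMAzIAzAN2AMwDugDMA/4AzAACARAARgEQAIoBEADOARABEgEQAVYBEAGaARAB3gEQAiIBEAJmARACqgEQAu4BEAMyARADdgEQA7oBEAP+ARAAAgFUAEYBVACKAVQAzgFUARIBVAFWAVQBmgFUAd4BVAIiAVQCZgFUAqoBVALuAVQDMgFUA3YBVAO6AVQD/gFUAAIBmABGAZgAigGYAM4BmAESAZgBVgGYAZoBmAHeAZgCIgGYAmYBmAKqAZgC7gGYAzIBmAN2AZgDugGYA/4BmAACAdwARgHcAIoB3ADOAdwBEgHcAVYB3AGaAdwB3gHcAiIB3AJmAdwCqgHcAu4B3AMyAdwDdgHcA7oB3AP+AdwAAgIgAEYCIACKAiAAzgIgARICIAFWAiABmgIgAd4CIAIiAiACZgIgAqoCIALuAiADMgIgA3YCIAO6AiAD/gIgAAICZABGAmQAigJkAM4CZAESAmQBVgJkAZoCZAHeAmQCIgJkAmYCZAKqAmQC7gJkAzICZAN2AmQDugJkA/4CZAACAqgARgKoAIoCqADOAqgBEgKoAVYCqAGaAqgB3gKoAiICqAJmAqgCqgKoAu4CqAMyAqgDdgKoA7oCqAP+AqgAAgLsAEYC7ACKAuwAzgLsARIC7AFWAuwBmgLsAd4C7AIiAuwCZgLsAqoC7ALuAuwDMgLsA3YC7AO6AuwD/gLsAAIDMABGAzAAigMwAM4DMAESAzABVgMwAZoDMAHeAzACIgMwAmYDMAKqAzAC7gMwAzIDMAN2AzADugMwA/4DMAACA3QARgN0AIoDdADOA3QBEgN0AVYDdAGaA3QB3gN0AiIDdAJmA3QCqgN0Au4DdAMyA3QDdgN0A7oDdAP+A3QAAgO4AEYDuACKA7gAzgO4ARIDuAFWA7gBmgO4Ad4DuAIiA7gCZgO4AqoDuALuA7gDMgO4A3YDuAO6A7gD/gO4AAID/ABGA/wAigP8AM4D/AESA/wBVgP8AZoD/AHeA/wCIgP8AmYD/AKqA/wC7gP8AzID/AN2A/wDugP8A/4D/AKeVpbW0tMj9/Ou4lYNydIaoqJWiooSX+Pj2g0NRcKG0cnJkZWR0t/n516WFc3F0hpaWdmRSQ4Tm+PWSMTBRcHFignJSQ3PE9fbVpYVjcYSWloRzUzJCk+T288JiUWBwUVCRcTFSotPU1MW2lVNBZJallHNTU4XFxLTz9ZZ0Y1EwUJBgQHDBwqOztKOSYTFSdJSjlHRzlcalhdb4yIRjUTBzhGNisNChg7OigZCCU1FSZKTGlnODtZZ1uPjlopKEZMamlaf14pF0taNyg5V2dGNkhsjJlqTGppWX5uPDtsjGtbXG6vvWgWSWpJKTpIV1dHOFqNq51saWhIXF1MfJ2MaVptf666dyU3SSssOzgmJkZHSmyMi2hGNzdJW3ybmXhLfI18enlIJjY4LE99aUcWJjhKbHx5ZjUnOGl6fYuIaU19m4ppRzg5SEhLj7+6iDcoOktsjKuZWBg5ant8e4psSVlrW1lnWDk5SFmPr72sWztLW1trnJtZJyhbfI2LmnpFRklci5lYKClIen6PnKxtXVtqe2pYajkXKGyvvquaiFpKWoysmlkaK2yNr8/NnGxcXFycqmg5KztNb7/NrIx8X15ujZ2MWy0ub6+/396ca2tbTY68iSorXGx+npqafH5bW3yNfn59PS1+npytnIx8e3tLW5xpKChYaWxdamlZWlZIaXttjo1bOWt7Wktbe3treWdHWTglNUc5TV1raVc2NUpaSThqekkpXGtqbX16RzpbZ1Q3KDdGSFxeXGpZRjQnO1pGFBcXJihcfJudrZdUFztYVSY3V0dKbV06KhkWFBgaOEUDBQUEGC1NW1x8aDUWSmlHJjdFNjtOPBkLGyclCAgFFgYWFBUJDg4KChpJSDdYaDgoSEU2O05cW2x7d1YoVSMWKFdEJhsfLisqKUhYSFhHKDlpaEhbjp2trZqJWGx5NhZIZzYoTk9dbFxJNjYoODc3SGlpSGyOjZ2cmntMbl07KllaKUyPf2xcW0YjBBY4WFhYaFdIbW9tbYybezxIKztaSyw8j7+cfF1JMxIDJ0doWVlpWFl+j49+jKqINxQXSGg5G1yvvo1ubWdVFRc4NjZHWWpZWo+vv516imc0BSdoZicYbJ6Of4+tmUgYOUdENTc3WElsj5+vmmhaSicISXhoKChqjI+fz7yKKilZVzdJWTgpSo+fn5yIaDo8KxpqeFgZOXqbn7/PumoaSmlJO21sKwtdr8+/rJl5KRwMHZyZSRo6aYufr76qXC1dbEtNfWsaC16vv76sqngnCg0/7648LEtqjJ+vvbxdLk5eXXyKWAkbXY+PfnuaaBgKDo/fjz9OTUx/z8/MrGs7O0xsm5lZGytrj39uWWdYGQwfg="/>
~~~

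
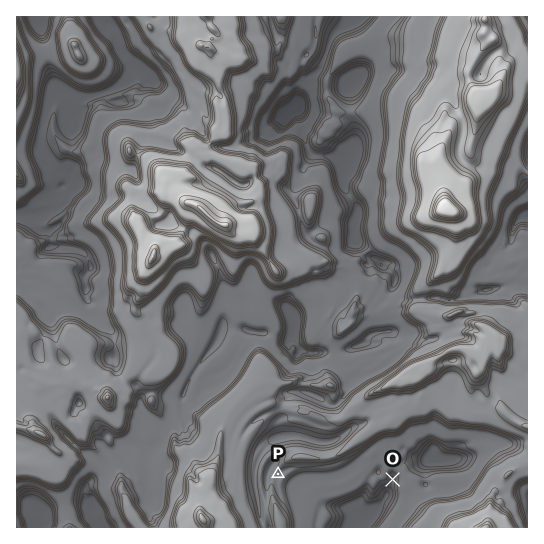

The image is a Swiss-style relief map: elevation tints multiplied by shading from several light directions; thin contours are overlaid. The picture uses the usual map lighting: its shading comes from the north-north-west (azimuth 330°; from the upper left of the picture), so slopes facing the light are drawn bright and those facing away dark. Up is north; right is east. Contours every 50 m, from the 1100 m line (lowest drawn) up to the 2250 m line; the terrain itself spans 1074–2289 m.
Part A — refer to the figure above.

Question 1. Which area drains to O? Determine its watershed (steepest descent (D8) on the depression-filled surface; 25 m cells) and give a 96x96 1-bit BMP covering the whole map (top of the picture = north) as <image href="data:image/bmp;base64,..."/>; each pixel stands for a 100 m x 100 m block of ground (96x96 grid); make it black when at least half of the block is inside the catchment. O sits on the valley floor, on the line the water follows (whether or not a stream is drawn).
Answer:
<image width="96" height="96" href="data:image/bmp;base64,Qk2+BAAAAAAAAD4AAAAoAAAAYAAAAGAAAAABAAEAAAAAAIAEAAATCwAAEwsAAAIAAAAAAAAA////AAAAAAAAAAAAAAAAAAAAfwAAAAAAAAAAAAAD/4AAAAAAAAAAAAAH/4AAAAAAAAAAAAAP/4AAAAAAAAAAAAAP/4AAAAAAAAAAAAAf/4AAAAAAAAAAAAAf/8AAAAAAAAAAAAB//+AAAAAAAAAAAAB//+AAAAAAAAAAAAf///AAAAAAAAAAAAf///gAAAAAAAAAAAP///4AAAAAAAAAAAH///8AAAAAAAAAAAH///8AAAAAAAAAAAH///8AAAAAAAAAAAH///8AAAAAAAAAAAH///8AAAAAAAAAAAH///8AAAAAAAAAAAH///8AAAAAAAAAAAH///4AAAAAAAAAAAH///gAAAAAAAAAAAH///AAAAAAAAAAAAD//+AAAAAAAAAAAAB//4AAAAAAAAAAAAB//wAAAAAAAAAAAAB//wAAAAAAAAAAAAB//wAAAAAAAAAAAAB//gAAAAAAAAAAAAB//AAAAAAAAAAAAAA//gAAAAAAAAAAAAAP/gAAAAAAAAAAAAAD/gAAAAAAAAAAAAAA/AAAAAAAAAAAAAAAMAAAAAAAAAAAAAAAAAAAAAAAAAAAAAAAAAAAAAAAAAAAAAAAAAAAAAAAAAAAAAAAAAAAAAAAAAAAAAAAAAAAAAAAAAAAAAAAAAAAAAAAAAAAAAAAAAAAAAAAAAAAAAAAAAAAAAAAAAAAAAAAAAAAAAAAAAAAAAAAAAAAAAAAAAAAAAAAAAAAAAAAAAAAAAAAAAAAAAAAAAAAAAAAAAAAAAAAAAAAAAAAAAAAAAAAAAAAAAAAAAAAAAAAAAAAAAAAAAAAAAAAAAAAAAAAAAAAAAAAAAAAAAAAAAAAAAAAAAAAAAAAAAAAAAAAAAAAAAAAAAAAAAAAAAAAAAAAAAAAAAAAAAAAAAAAAAAAAAAAAAAAAAAAAAAAAAAAAAAAAAAAAAAAAAAAAAAAAAAAAAAAAAAAAAAAAAAAAAAAAAAAAAAAAAAAAAAAAAAAAAAAAAAAAAAAAAAAAAAAAAAAAAAAAAAAAAAAAAAAAAAAAAAAAAAAAAAAAAAAAAAAAAAAAAAAAAAAAAAAAAAAAAAAAAAAAAAAAAAAAAAAAAAAAAAAAAAAAAAAAAAAAAAAAAAAAAAAAAAAAAAAAAAAAAAAAAAAAAAAAAAAAAAAAAAAAAAAAAAAAAAAAAAAAAAAAAAAAAAAAAAAAAAAAAAAAAAAAAAAAAAAAAAAAAAAAAAAAAAAAAAAAAAAAAAAAAAAAAAAAAAAAAAAAAAAAAAAAAAAAAAAAAAAAAAAAAAAAAAAAAAAAAAAAAAAAAAAAAAAAAAAAAAAAAAAAAAAAAAAAAAAAAAAAAAAAAAAAAAAAAAAAAAAAAAAAAAAAAAAAAAAAAAAAAAAAAAAAAAAAAAAAAAAAAAAAAAAAAAAAAAAAAAAAAAAAAAAAAAAAAAAAAAAAAAAAAAAAAAAAAAAAAAAAAAAAAAAAAAAAAAAAAAAAAAAAAAAAAAAAAAAAAAAAAAAAAAAAAAAAAAAAAAAAAAAAAAAAAAAAAAAAAAAAAAAAAA="/>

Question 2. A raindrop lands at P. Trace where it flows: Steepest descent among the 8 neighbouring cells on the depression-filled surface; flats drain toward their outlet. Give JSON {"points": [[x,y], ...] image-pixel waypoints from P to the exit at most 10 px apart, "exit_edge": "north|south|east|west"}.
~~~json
{"points": [[278, 474], [289, 478], [299, 489], [310, 497], [321, 506], [331, 506], [342, 506], [353, 506], [361, 517], [354, 526], [354, 527]], "exit_edge": "south"}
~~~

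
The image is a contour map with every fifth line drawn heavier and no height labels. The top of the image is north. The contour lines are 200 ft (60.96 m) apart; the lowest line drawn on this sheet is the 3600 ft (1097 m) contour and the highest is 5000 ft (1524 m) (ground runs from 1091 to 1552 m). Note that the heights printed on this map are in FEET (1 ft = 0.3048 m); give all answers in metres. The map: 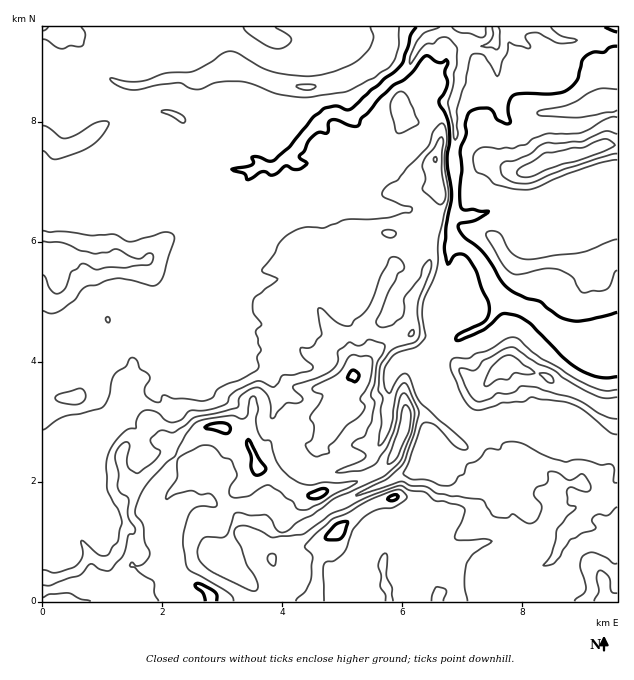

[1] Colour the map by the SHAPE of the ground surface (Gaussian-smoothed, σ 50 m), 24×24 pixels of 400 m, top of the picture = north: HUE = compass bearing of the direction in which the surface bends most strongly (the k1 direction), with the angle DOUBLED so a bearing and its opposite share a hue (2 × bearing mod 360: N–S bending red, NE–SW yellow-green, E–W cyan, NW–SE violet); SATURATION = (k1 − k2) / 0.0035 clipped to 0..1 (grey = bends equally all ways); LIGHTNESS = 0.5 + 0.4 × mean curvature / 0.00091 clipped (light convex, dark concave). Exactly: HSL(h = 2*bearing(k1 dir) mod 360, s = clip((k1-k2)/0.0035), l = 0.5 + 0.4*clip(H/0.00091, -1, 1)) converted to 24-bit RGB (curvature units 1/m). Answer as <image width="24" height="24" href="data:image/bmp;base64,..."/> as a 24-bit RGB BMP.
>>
<image width="24" height="24" href="data:image/bmp;base64,Qk32BgAAAAAAADYAAAAoAAAAGAAAABgAAAABABgAAAAAAMAGAAATCwAAEwsAAAAAAAAAAAAAnIHjkHHaZZLEj4VedVlFg6JVqObUvmLPh0WRo69cTmSDy7CXUFNyXE5zp9CNeG2jcV+EnKOBZ4mGfGqGdYGJbZCVY0d/qcuFWGZCd4E+PUeU2Zi3YFmpx+C4SzYgcFRTcl19wcuaRk9ir4peWpVVQk58w82Jd1tqhXCNopl1dX1WcF1ZbIFXT1N+hbO5c7/DemN0e7N7REFhnTpFvr90xa5xPjtVc39xaIiacb1JL1+/4rTo3diiI0VHtXxWfHh+cIqAaLSaoYPFjpfFvqbRN3uAjKx1fVVPa4SFmHNka1VrejWEoNOKxX6CYkxtWZxda2pCfHJTsVU2ATIG97LY6V/nSGUrV2xPZmuNoNHUUHRkhYNbZVVNuHB0MoFptIejaIpmZ4Z8eUyKSMKZ36qnSoRijX2+qzXA1qCqP0Zhn9/i79D7AI2+BUUA5sz/paz3Rn3TmDpaqGmci1pfa42Yo5B/rm9tKIlJjZBzXYuQTkR4lcx0QISN0pSjdllgV3p1vYtpp9/WWCk8SUUUXnMeqFD//99ECioJaFZHSY9py2iWaaG0eKewepO+rqvLl1m/vH+5k2uEHlZY7Li1b06cm03Mq11jeHxTh9aPmEKPU0KS0J6qRLBfMaBq/5+oEFRpfFhwYOSVNoBAdsKaj2RKW009amE+bFA2TYZRgV6zvnrFHHkoq+O5Izlbz9b239X25GeBKzhehWiqun+muoubjryHAhEx/83MWNvVZCczXm04WmI5dHBZdG5gTSkxubp0cm+XlqpuNUZV2dakTF8oVpNeS1EuPFch89vYUTeqsT1tSsvP0ZiElNRkACRU/rR0aEFYnDmM2r22UpxrbTg7R7jJz/f8pb7oen10goNsVm13ta5uim6YeWpocXprV3JNPlUlkkI2PZ1BOIAk3I2x8uHZBS0uzSYtTztsve/o15fduKbczen2puzuRyAhXFQ6f39/enl/h35/fZN7gXd9fG9+g3uGhH2IbXqBiY5kdJioam2gXcNp0nWJ203tHJUmOaWHSHc3PHhW5t27XDIxXzc3fHR2f39+eH5pcXd9jZGGfol9fmlzc4eBcIWMjnyNfHGDeYxncH1ad6BcUKCQsZBYQEZk+eXSWjd9eHxjT3VcmKFYeFZifWpqfX9tdntxrpBYTHVlcYdog2Zri4lsc4R9dnR/b3WAe4KSoIaofnWea7x1aVpLnWpfTHSL7MqjHzVHnpuIcHyMd15Te3hlhm1/n4N9YIdms8uCZkh2kXlXY3lKirN6WXV6ent+a393kGdvXppSl7BLgktcgX2NVXF1vZOK0YFeH3Gip6qNYTpmupVzaoudZIN8hZqNinWfsrzbgYXEl5bOnqbb27zVZFiDaX59gYmPcIWCbmiJzbDJcZCpjYGQaXx9jqdlUUZ85+U6jEtEdTV0ndqxbF+jf3+0gXulsJK6cGhCcl1Oc3lZbGRPdHtdrn6Qc2qQfYN7fn56XXxxd51vlGiThXycgoS4v6nUW0iS6sl2LD2sp8vVnWiFbntxcXlpbHZian5Xe3xze393hoJ7gX5ybHlxkIx8fmp5boRsh3uBgX18b3tqaHZfjJBvgk5NdFs5dnE89umsBAZBYYE7c3M9cXtJeoJ0f399fX97jnB6hn+QdYWBjoKIdYN+fIB1hoNyhHyWY4qFfnmTh4GSh3yKeX9tX3xmXIK1s3m97PrRJQFRiElq3n/a2Md/J0McOFEpa3NcvH1OXZM8Tn5SgYV1jYGFfGl8kZp3c26LjGRofY5aSH9dln90h3aFh3R4WHxXInR4/+fMCRBCstbbXKq14LHl5NL55879JkzWZKe8snPFzYrUVnRfdGxcgWhcdqqOe29+hH+NkIWMXp9vRZSHi6m/omyon4iRYYaJ9//MAAUzhZRlZltFP14jTFAeKjYV5Hu+hnxhW3Veh4hUqkx0UHm5f8yzeUdQenprcnZrfW9ehW1PZnIwdHEiEmJIxqayiJaHttBLHg96kJl8YVCXpKzQjYXQ0pzhOaZOinyBjnWOhmmeiJ7InHDLWk/Ew5jXhleJaYtNl8Xisr3txrbuv6rev2VMAEAPypCt2L+2BitbarFlo4JdeHlgX2NOVW9Gq3Jwf3VraHpqfaB5aGdcZHNZd3xZZnpbnJDLhrrcTzUgVlwyXWdHX3RLx4655cHJAGFN15uZBWKnhGvPvH6DjmaWhY2igY2il3p7gISYgY6Tj4F+cHaDf35/hnl/bYVzcYBTnD5thueZSlCtdXWBdXp8WnJz08iqG0iNSMAMugCVD58ELMQlzdYinR0thZwrnpQ6"/>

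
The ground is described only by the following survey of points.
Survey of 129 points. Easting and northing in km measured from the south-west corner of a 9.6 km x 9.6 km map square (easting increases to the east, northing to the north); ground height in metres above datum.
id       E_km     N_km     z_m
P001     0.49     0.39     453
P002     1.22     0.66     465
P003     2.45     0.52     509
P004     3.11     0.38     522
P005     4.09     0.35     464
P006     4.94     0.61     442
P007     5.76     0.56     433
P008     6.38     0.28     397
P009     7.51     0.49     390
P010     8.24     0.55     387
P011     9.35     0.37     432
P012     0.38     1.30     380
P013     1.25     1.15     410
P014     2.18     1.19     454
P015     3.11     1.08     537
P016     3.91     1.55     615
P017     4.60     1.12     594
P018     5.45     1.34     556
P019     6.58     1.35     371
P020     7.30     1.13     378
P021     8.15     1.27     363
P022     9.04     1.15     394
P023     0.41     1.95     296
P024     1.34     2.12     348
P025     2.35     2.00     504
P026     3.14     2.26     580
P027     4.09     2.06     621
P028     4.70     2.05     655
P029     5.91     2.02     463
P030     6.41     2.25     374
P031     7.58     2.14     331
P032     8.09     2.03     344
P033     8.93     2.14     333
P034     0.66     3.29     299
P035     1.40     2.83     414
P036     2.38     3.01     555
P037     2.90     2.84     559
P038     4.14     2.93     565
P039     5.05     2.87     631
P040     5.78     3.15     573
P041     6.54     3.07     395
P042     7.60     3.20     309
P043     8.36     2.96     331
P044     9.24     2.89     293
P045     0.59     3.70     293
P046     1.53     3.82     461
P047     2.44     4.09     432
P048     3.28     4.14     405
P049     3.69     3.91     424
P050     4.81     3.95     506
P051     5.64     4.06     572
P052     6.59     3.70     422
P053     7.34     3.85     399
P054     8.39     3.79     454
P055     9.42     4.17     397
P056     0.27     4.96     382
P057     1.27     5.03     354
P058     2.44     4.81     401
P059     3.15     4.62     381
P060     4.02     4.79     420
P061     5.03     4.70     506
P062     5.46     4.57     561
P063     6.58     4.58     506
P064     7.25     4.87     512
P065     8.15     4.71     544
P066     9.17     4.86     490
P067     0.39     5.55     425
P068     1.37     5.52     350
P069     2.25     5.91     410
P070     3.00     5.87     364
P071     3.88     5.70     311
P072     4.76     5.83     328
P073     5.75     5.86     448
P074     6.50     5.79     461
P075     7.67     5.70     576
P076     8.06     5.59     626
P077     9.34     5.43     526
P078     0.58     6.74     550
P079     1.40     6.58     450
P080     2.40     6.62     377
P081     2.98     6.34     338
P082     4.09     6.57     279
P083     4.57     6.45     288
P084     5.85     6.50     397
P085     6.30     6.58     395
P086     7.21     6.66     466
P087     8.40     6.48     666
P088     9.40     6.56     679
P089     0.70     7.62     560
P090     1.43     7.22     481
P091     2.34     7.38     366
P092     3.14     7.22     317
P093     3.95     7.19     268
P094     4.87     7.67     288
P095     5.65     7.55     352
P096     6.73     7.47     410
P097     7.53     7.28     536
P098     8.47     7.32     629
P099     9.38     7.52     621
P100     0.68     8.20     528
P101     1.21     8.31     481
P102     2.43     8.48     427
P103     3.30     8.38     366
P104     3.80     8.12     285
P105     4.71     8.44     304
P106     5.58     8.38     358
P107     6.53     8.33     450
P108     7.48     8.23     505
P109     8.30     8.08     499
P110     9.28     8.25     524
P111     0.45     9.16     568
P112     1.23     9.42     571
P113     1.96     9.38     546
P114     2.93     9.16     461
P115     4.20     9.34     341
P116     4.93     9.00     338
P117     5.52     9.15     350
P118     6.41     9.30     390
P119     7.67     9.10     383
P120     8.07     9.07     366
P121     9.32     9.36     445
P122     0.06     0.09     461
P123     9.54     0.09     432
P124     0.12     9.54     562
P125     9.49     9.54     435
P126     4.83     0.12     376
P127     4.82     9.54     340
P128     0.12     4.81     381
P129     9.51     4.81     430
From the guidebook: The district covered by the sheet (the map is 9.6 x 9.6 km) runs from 265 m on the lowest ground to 690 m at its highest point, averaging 445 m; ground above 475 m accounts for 34.4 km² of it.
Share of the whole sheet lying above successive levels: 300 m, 93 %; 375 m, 71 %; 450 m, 44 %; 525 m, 23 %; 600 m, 6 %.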